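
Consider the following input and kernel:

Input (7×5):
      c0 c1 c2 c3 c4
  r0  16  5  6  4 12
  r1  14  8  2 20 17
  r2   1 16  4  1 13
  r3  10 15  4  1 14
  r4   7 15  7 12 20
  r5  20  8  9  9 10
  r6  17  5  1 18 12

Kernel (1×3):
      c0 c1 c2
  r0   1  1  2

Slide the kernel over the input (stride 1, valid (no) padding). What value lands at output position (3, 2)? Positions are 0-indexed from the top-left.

33

The receptive field on the input at this output position is [4 1 14]. Elementwise product with the kernel and sum: 4·1 + 1·1 + 14·2.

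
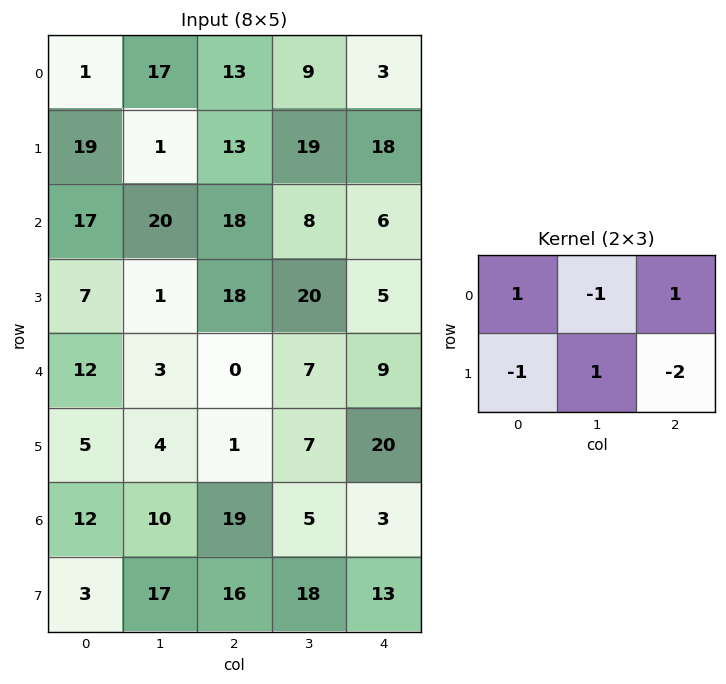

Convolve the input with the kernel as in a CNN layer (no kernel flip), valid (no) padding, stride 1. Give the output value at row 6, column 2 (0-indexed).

The receptive field on the input at this output position is [19 5 3 / 16 18 13]. Elementwise product with the kernel and sum: 19·1 + 5·-1 + 3·1 + 16·-1 + 18·1 + 13·-2.

-7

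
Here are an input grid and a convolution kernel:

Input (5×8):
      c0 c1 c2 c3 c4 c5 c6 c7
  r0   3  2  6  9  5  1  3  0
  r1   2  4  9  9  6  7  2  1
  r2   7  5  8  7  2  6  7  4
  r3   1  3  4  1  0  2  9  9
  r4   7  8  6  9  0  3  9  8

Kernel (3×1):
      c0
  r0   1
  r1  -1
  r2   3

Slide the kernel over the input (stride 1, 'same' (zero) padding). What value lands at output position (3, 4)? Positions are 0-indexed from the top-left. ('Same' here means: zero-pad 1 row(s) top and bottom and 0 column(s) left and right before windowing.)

2

The receptive field on the zero-padded input at this output position is [2 / 0 / 0]. Elementwise product with the kernel and sum: 2·1 + 0·-1 + 0·3.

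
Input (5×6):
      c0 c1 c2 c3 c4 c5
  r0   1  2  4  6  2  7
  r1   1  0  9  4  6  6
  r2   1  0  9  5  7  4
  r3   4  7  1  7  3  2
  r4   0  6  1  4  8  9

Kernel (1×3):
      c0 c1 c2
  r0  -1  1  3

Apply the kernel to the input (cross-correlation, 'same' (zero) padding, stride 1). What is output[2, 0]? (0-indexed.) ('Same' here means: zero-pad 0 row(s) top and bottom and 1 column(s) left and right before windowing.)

The receptive field on the zero-padded input at this output position is [0 1 0]. Elementwise product with the kernel and sum: 0·-1 + 1·1 + 0·3.

1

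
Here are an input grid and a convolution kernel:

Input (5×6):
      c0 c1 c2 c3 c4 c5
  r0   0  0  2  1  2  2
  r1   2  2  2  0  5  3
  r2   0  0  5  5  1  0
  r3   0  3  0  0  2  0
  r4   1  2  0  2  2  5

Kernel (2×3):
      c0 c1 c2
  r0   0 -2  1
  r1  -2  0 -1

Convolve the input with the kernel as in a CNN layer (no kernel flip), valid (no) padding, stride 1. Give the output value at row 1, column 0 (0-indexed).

The receptive field on the input at this output position is [2 2 2 / 0 0 5]. Elementwise product with the kernel and sum: 2·-2 + 2·1 + 0·-2 + 5·-1.

-7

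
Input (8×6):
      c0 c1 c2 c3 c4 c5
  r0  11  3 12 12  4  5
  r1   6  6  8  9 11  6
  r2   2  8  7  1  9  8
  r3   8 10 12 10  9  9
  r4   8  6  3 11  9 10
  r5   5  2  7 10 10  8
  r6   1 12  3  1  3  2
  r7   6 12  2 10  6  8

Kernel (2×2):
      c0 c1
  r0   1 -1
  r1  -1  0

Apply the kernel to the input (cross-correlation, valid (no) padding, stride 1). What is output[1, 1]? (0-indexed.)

-10

The receptive field on the input at this output position is [6 8 / 8 7]. Elementwise product with the kernel and sum: 6·1 + 8·-1 + 8·-1.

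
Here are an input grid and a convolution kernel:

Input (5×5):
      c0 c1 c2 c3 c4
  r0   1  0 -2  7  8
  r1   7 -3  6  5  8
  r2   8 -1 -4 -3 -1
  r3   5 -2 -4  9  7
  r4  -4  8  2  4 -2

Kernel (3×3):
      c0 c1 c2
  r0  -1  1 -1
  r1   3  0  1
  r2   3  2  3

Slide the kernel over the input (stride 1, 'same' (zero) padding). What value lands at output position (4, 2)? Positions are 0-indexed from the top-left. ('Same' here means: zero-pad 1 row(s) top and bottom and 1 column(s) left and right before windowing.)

17

The receptive field on the zero-padded input at this output position is [-2 -4 9 / 8 2 4 / 0 0 0]. Elementwise product with the kernel and sum: -2·-1 + -4·1 + 9·-1 + 8·3 + 4·1 + 0·3 + 0·2 + 0·3.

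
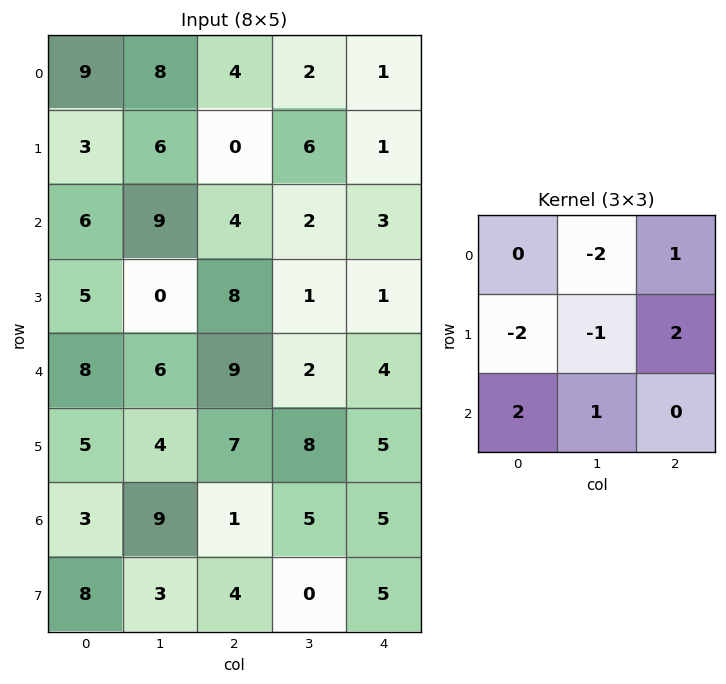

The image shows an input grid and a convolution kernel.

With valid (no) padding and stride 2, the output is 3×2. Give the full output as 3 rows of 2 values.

-3 3
14 4
12 -5

Output[0,0]: The receptive field on the input at this output position is [9 8 4 / 3 6 0 / 6 9 4]. Elementwise product with the kernel and sum: 8·-2 + 4·1 + 3·-2 + 6·-1 + 0·2 + 6·2 + 9·1.
Output[0,1]: The receptive field on the input at this output position is [4 2 1 / 0 6 1 / 4 2 3]. Elementwise product with the kernel and sum: 2·-2 + 1·1 + 0·-2 + 6·-1 + 1·2 + 4·2 + 2·1.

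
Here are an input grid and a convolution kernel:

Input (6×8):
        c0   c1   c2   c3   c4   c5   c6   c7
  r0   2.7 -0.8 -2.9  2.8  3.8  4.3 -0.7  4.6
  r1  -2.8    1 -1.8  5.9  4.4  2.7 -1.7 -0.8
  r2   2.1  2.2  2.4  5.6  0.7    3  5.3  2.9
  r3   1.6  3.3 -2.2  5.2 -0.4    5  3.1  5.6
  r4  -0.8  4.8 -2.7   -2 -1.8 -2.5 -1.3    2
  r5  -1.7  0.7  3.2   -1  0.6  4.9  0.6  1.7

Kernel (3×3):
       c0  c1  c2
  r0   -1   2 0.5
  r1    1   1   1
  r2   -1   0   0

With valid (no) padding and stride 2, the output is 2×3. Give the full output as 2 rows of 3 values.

-11.45 16.5 9.15
7 14.45 17.45

Output[0,0]: The receptive field on the input at this output position is [2.7 -0.8 -2.9 / -2.8 1 -1.8 / 2.1 2.2 2.4]. Elementwise product with the kernel and sum: 2.7·-1 + -0.8·2 + -2.9·0.5 + -2.8·1 + 1·1 + -1.8·1 + 2.1·-1.
Output[0,1]: The receptive field on the input at this output position is [-2.9 2.8 3.8 / -1.8 5.9 4.4 / 2.4 5.6 0.7]. Elementwise product with the kernel and sum: -2.9·-1 + 2.8·2 + 3.8·0.5 + -1.8·1 + 5.9·1 + 4.4·1 + 2.4·-1.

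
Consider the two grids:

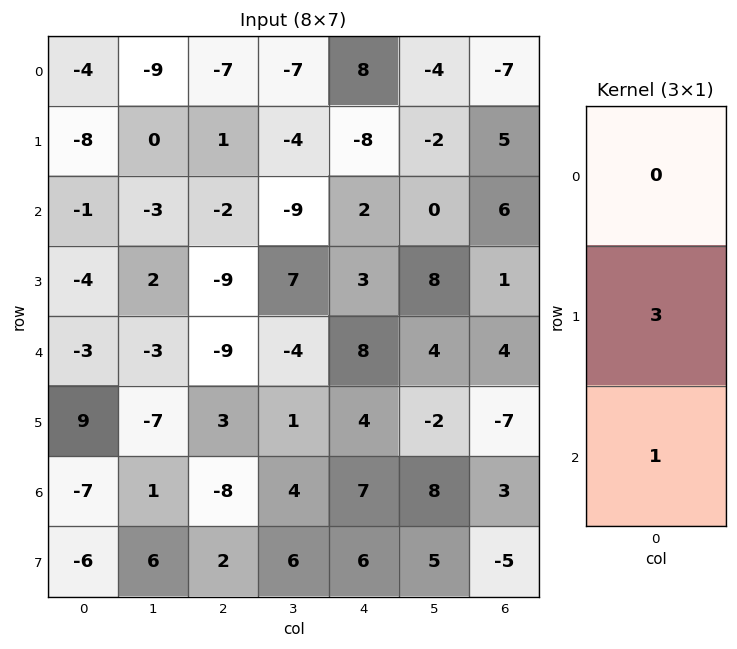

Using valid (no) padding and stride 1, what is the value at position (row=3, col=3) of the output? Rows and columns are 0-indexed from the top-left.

The receptive field on the input at this output position is [7 / -4 / 1]. Elementwise product with the kernel and sum: -4·3 + 1·1.

-11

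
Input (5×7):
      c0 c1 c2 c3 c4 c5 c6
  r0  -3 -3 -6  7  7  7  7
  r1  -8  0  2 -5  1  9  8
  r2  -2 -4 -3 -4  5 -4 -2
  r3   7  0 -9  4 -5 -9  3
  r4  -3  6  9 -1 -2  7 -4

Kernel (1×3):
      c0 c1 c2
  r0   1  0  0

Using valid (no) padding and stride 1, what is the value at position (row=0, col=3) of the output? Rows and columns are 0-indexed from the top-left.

The receptive field on the input at this output position is [7 7 7]. Elementwise product with the kernel and sum: 7·1.

7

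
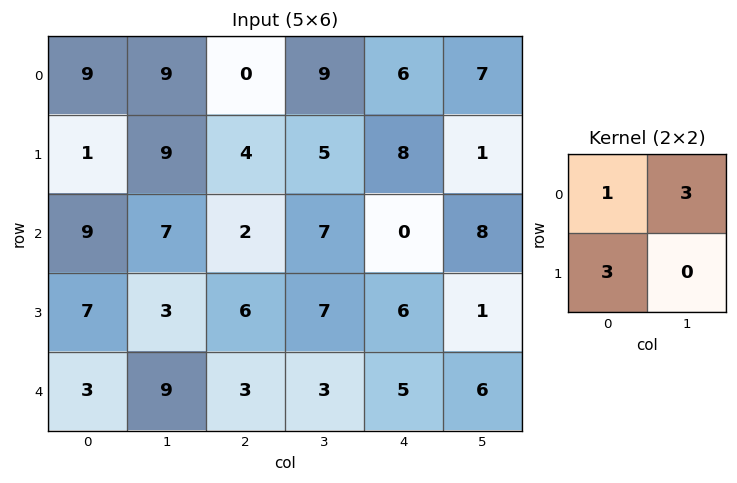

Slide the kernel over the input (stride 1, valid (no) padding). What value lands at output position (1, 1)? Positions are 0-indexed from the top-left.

42

The receptive field on the input at this output position is [9 4 / 7 2]. Elementwise product with the kernel and sum: 9·1 + 4·3 + 7·3.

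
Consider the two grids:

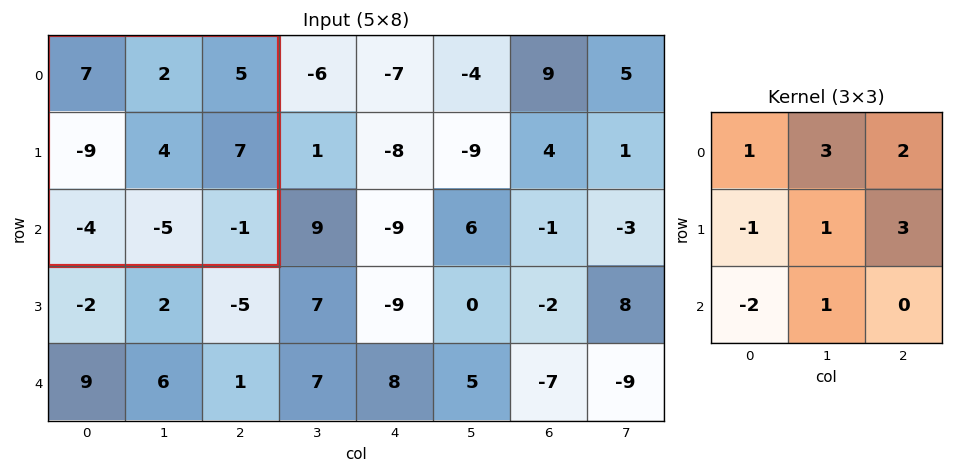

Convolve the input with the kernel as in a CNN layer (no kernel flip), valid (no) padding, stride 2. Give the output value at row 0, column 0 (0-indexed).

60

The receptive field on the input at this output position is [7 2 5 / -9 4 7 / -4 -5 -1]. Elementwise product with the kernel and sum: 7·1 + 2·3 + 5·2 + -9·-1 + 4·1 + 7·3 + -4·-2 + -5·1.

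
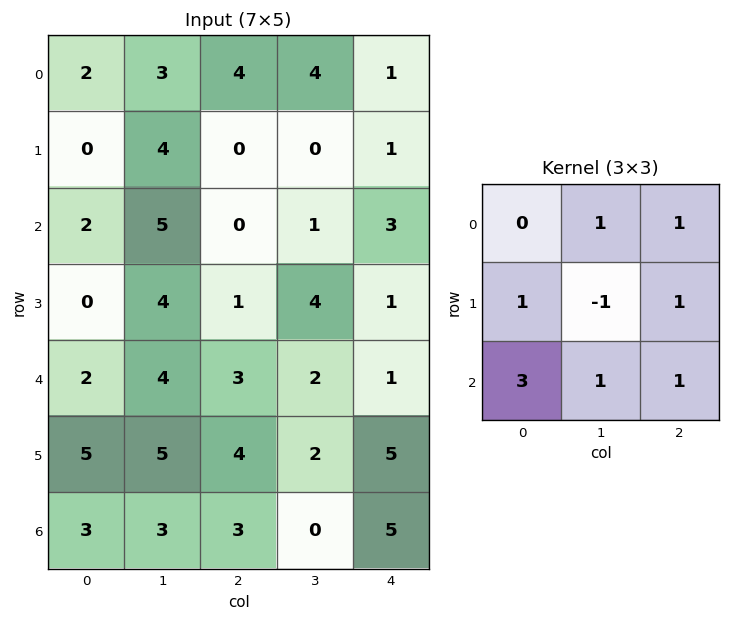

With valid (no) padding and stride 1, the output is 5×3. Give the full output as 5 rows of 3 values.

Output[0,0]: The receptive field on the input at this output position is [2 3 4 / 0 4 0 / 2 5 0]. Elementwise product with the kernel and sum: 3·1 + 4·1 + 0·1 + 4·-1 + 0·1 + 2·3 + 5·1 + 0·1.
Output[0,1]: The receptive field on the input at this output position is [3 4 4 / 4 0 0 / 5 0 1]. Elementwise product with the kernel and sum: 4·1 + 4·1 + 4·1 + 0·-1 + 0·1 + 5·3 + 0·1 + 1·1.

14 28 10
6 23 11
15 25 14
30 29 26
26 20 24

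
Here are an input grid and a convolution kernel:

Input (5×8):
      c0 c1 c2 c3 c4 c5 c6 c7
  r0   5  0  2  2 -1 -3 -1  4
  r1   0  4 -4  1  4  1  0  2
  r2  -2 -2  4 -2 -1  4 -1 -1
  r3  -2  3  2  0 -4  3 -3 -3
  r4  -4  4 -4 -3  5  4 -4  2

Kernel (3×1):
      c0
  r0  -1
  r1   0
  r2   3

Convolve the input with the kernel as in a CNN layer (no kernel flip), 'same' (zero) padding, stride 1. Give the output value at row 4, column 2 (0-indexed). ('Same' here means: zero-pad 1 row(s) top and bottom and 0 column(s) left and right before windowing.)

-2

The receptive field on the zero-padded input at this output position is [2 / -4 / 0]. Elementwise product with the kernel and sum: 2·-1 + 0·3.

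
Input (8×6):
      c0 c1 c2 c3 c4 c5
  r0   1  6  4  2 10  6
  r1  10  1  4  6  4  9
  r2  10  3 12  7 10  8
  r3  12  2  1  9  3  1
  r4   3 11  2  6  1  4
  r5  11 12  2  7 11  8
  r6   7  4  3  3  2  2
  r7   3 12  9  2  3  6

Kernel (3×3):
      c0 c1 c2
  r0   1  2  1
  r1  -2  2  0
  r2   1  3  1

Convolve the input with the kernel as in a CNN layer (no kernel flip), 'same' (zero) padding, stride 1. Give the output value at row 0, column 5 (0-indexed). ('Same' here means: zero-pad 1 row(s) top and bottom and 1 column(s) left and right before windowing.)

23

The receptive field on the zero-padded input at this output position is [0 0 0 / 10 6 0 / 4 9 0]. Elementwise product with the kernel and sum: 0·1 + 0·2 + 0·1 + 10·-2 + 6·2 + 4·1 + 9·3 + 0·1.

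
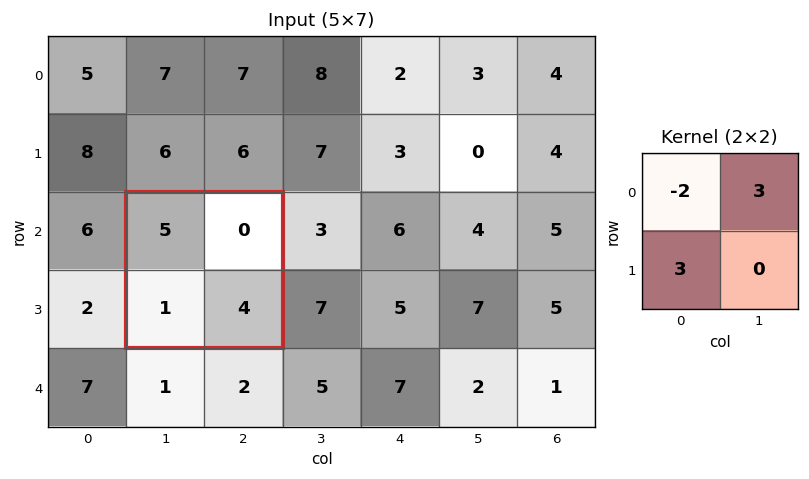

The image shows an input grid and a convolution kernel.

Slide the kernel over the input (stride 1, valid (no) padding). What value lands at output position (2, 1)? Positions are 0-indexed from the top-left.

The receptive field on the input at this output position is [5 0 / 1 4]. Elementwise product with the kernel and sum: 5·-2 + 0·3 + 1·3.

-7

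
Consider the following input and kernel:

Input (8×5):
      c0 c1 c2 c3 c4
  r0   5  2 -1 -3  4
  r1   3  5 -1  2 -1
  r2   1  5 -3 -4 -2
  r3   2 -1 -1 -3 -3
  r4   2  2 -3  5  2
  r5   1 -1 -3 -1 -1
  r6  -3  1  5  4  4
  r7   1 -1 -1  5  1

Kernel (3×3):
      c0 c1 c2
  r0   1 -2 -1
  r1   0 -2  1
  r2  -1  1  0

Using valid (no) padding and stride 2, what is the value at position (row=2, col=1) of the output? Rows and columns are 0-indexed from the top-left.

-15

The receptive field on the input at this output position is [-3 5 2 / -3 -1 -1 / 5 4 4]. Elementwise product with the kernel and sum: -3·1 + 5·-2 + 2·-1 + -1·-2 + -1·1 + 5·-1 + 4·1.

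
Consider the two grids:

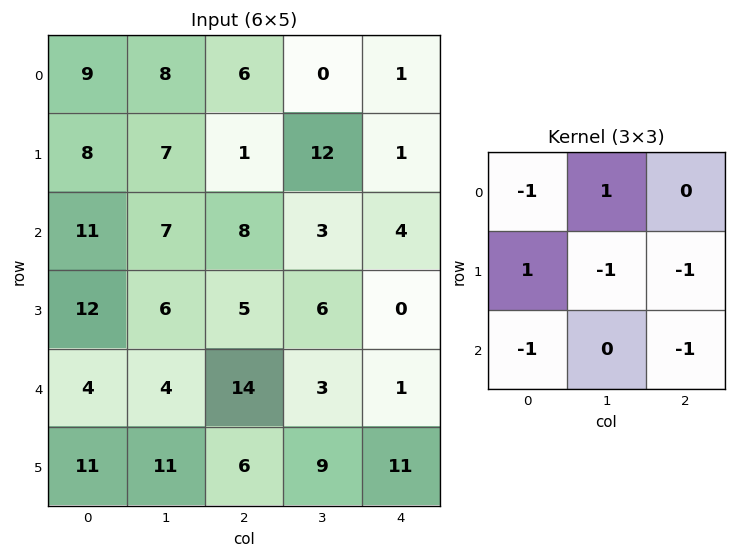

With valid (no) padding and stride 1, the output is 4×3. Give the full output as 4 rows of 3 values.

-20 -18 -30
-22 -22 7
-21 -11 -21
-37 -34 -6

Output[0,0]: The receptive field on the input at this output position is [9 8 6 / 8 7 1 / 11 7 8]. Elementwise product with the kernel and sum: 9·-1 + 8·1 + 8·1 + 7·-1 + 1·-1 + 11·-1 + 8·-1.
Output[0,1]: The receptive field on the input at this output position is [8 6 0 / 7 1 12 / 7 8 3]. Elementwise product with the kernel and sum: 8·-1 + 6·1 + 7·1 + 1·-1 + 12·-1 + 7·-1 + 3·-1.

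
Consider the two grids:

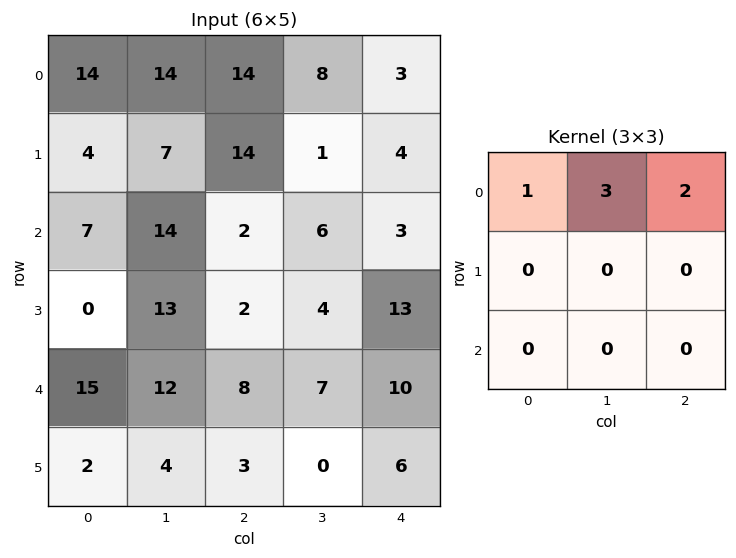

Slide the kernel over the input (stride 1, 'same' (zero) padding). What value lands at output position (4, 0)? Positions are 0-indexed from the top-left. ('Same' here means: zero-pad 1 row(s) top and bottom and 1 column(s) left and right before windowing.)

The receptive field on the zero-padded input at this output position is [0 0 13 / 0 15 12 / 0 2 4]. Elementwise product with the kernel and sum: 0·1 + 0·3 + 13·2.

26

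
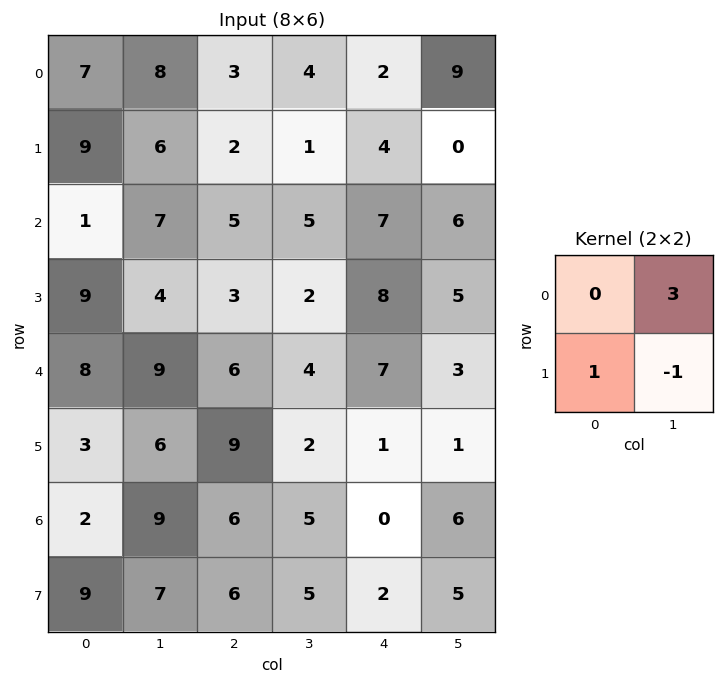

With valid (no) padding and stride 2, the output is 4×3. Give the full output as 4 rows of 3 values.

27 13 31
26 16 21
24 19 9
29 16 15

Output[0,0]: The receptive field on the input at this output position is [7 8 / 9 6]. Elementwise product with the kernel and sum: 8·3 + 9·1 + 6·-1.
Output[0,1]: The receptive field on the input at this output position is [3 4 / 2 1]. Elementwise product with the kernel and sum: 4·3 + 2·1 + 1·-1.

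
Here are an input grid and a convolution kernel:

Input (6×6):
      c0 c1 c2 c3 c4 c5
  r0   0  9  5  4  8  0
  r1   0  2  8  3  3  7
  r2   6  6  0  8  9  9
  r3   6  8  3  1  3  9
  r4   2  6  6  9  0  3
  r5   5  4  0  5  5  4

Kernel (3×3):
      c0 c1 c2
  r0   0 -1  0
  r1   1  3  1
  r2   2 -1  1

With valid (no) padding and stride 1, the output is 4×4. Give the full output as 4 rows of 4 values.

11 44 17 27
29 20 38 49
31 33 4 31
24 43 32 18

Output[0,0]: The receptive field on the input at this output position is [0 9 5 / 0 2 8 / 6 6 0]. Elementwise product with the kernel and sum: 9·-1 + 0·1 + 2·3 + 8·1 + 6·2 + 6·-1 + 0·1.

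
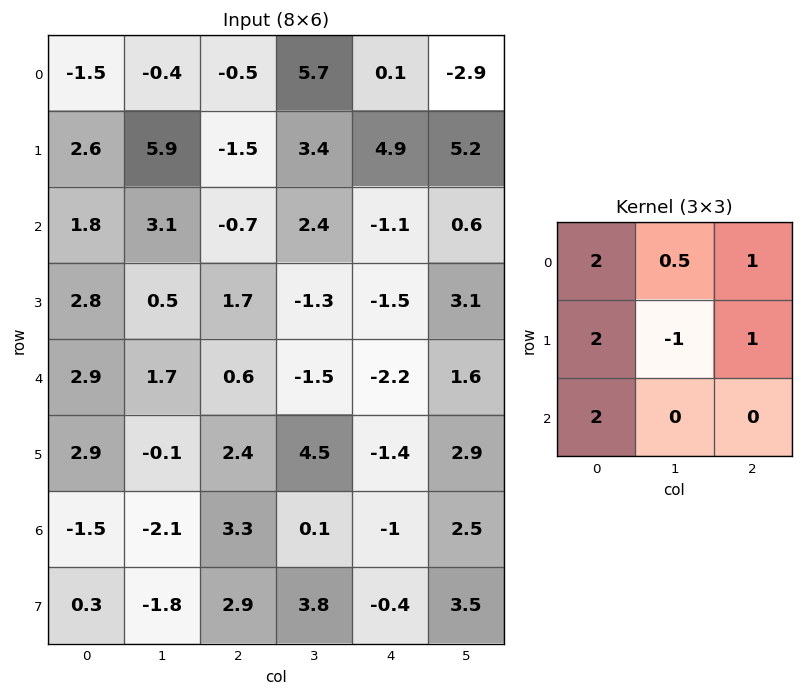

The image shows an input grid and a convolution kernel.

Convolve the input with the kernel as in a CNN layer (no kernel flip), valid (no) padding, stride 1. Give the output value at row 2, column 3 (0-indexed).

3.85

The receptive field on the input at this output position is [2.4 -1.1 0.6 / -1.3 -1.5 3.1 / -1.5 -2.2 1.6]. Elementwise product with the kernel and sum: 2.4·2 + -1.1·0.5 + 0.6·1 + -1.3·2 + -1.5·-1 + 3.1·1 + -1.5·2.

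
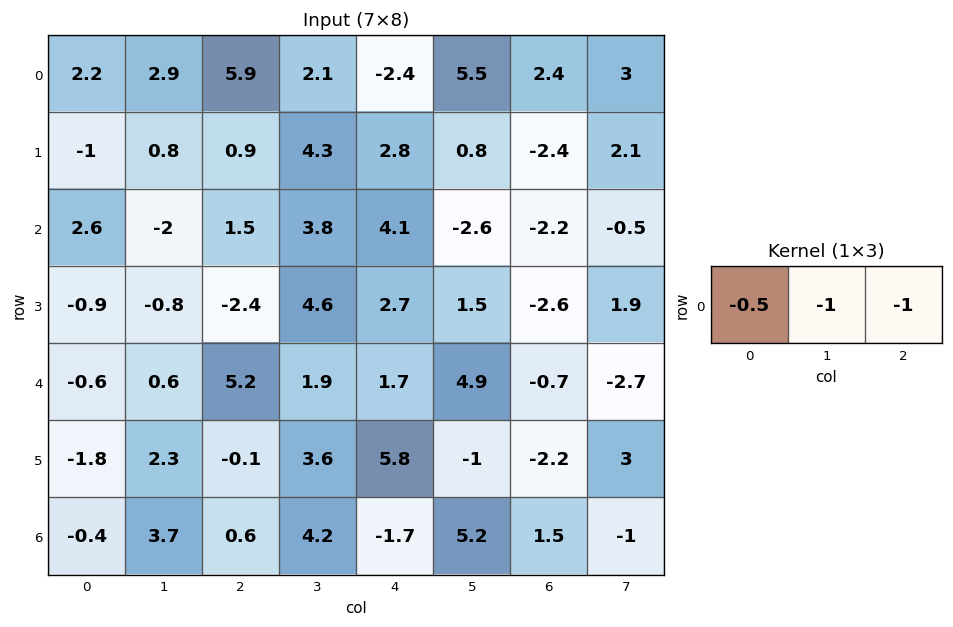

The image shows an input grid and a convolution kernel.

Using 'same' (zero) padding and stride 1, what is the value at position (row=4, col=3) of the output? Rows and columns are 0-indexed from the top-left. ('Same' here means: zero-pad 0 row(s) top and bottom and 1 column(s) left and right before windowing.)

The receptive field on the zero-padded input at this output position is [5.2 1.9 1.7]. Elementwise product with the kernel and sum: 5.2·-0.5 + 1.9·-1 + 1.7·-1.

-6.2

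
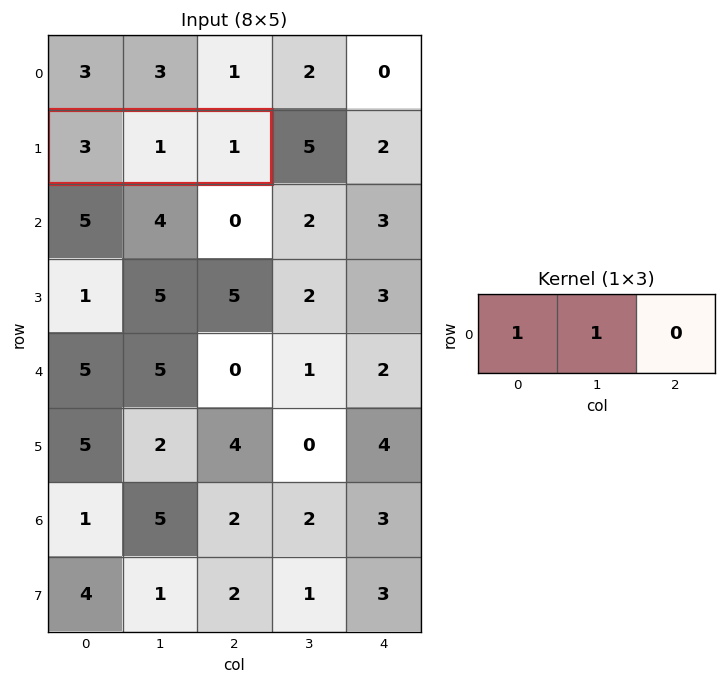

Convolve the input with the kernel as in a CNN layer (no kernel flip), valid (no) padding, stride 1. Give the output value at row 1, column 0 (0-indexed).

4

The receptive field on the input at this output position is [3 1 1]. Elementwise product with the kernel and sum: 3·1 + 1·1.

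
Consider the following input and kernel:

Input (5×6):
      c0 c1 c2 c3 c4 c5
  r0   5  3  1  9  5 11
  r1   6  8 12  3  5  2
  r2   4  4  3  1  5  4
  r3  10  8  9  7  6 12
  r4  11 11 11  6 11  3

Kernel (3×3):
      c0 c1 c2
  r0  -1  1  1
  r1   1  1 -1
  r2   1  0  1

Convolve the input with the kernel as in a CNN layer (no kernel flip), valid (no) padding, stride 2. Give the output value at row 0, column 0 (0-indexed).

8

The receptive field on the input at this output position is [5 3 1 / 6 8 12 / 4 4 3]. Elementwise product with the kernel and sum: 5·-1 + 3·1 + 1·1 + 6·1 + 8·1 + 12·-1 + 4·1 + 3·1.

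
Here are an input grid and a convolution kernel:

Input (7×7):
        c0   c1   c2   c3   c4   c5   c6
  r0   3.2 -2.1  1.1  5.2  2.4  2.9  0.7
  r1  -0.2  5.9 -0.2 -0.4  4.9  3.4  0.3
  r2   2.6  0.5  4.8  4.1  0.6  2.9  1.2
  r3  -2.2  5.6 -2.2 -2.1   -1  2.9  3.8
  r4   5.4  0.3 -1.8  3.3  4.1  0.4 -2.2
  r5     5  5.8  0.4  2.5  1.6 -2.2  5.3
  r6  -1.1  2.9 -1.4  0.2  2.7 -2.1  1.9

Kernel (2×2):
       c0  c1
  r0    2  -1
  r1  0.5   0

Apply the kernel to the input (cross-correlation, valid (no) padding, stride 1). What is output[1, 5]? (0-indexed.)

7.95

The receptive field on the input at this output position is [3.4 0.3 / 2.9 1.2]. Elementwise product with the kernel and sum: 3.4·2 + 0.3·-1 + 2.9·0.5.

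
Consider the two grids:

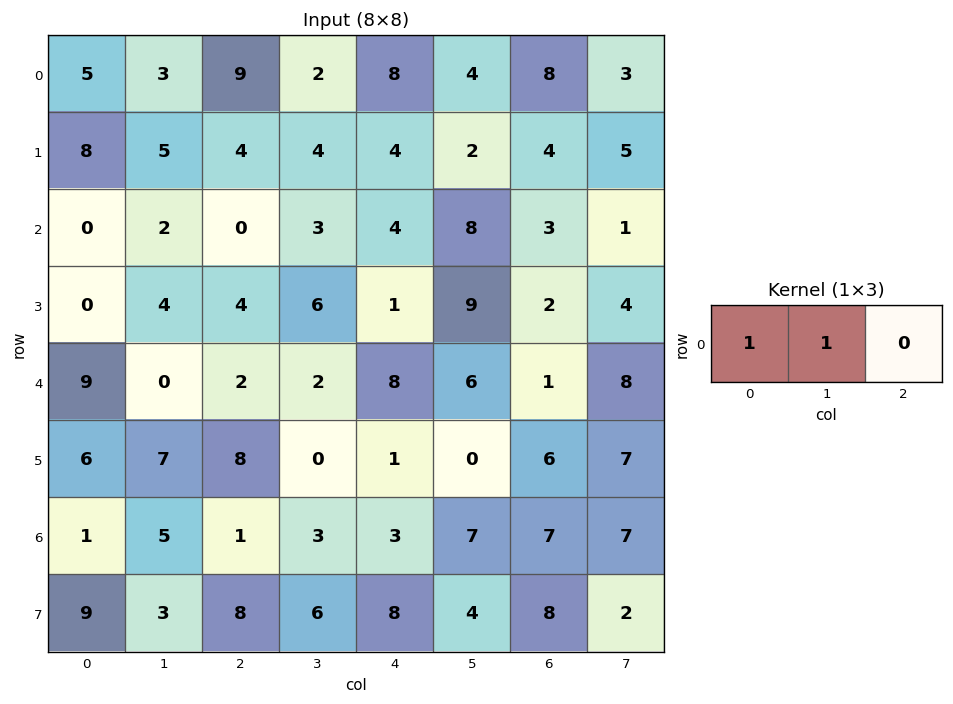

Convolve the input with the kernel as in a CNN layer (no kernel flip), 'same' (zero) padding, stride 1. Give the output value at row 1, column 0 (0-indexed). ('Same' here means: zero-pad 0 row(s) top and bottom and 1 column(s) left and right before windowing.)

The receptive field on the zero-padded input at this output position is [0 8 5]. Elementwise product with the kernel and sum: 0·1 + 8·1.

8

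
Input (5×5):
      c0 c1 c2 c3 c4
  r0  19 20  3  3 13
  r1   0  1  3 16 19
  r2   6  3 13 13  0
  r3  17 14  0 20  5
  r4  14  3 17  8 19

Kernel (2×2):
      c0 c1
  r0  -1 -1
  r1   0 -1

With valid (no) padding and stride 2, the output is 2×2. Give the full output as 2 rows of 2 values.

-40 -22
-23 -46

Output[0,0]: The receptive field on the input at this output position is [19 20 / 0 1]. Elementwise product with the kernel and sum: 19·-1 + 20·-1 + 1·-1.
Output[0,1]: The receptive field on the input at this output position is [3 3 / 3 16]. Elementwise product with the kernel and sum: 3·-1 + 3·-1 + 16·-1.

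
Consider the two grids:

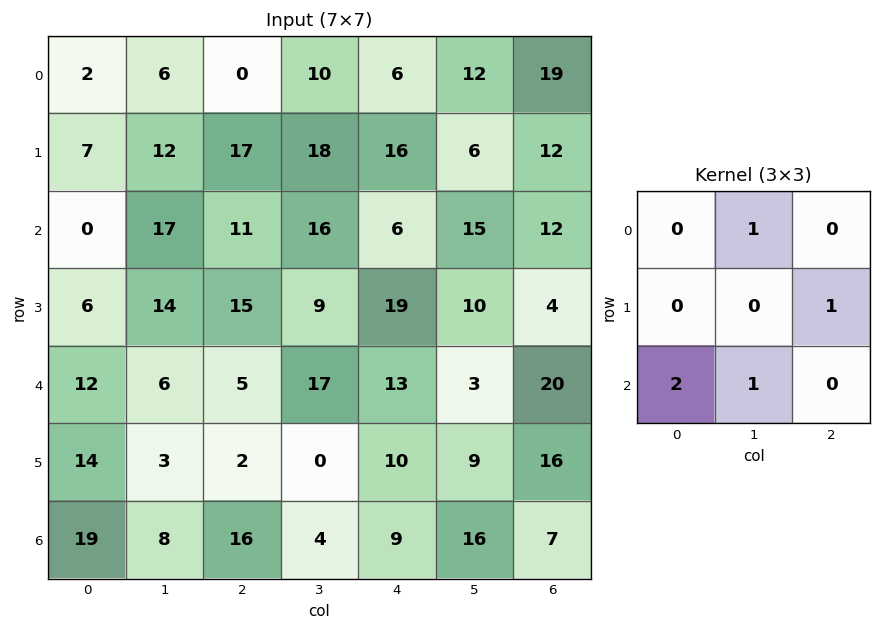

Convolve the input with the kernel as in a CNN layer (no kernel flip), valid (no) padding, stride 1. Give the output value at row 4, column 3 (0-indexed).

The receptive field on the input at this output position is [17 13 3 / 0 10 9 / 4 9 16]. Elementwise product with the kernel and sum: 13·1 + 9·1 + 4·2 + 9·1.

39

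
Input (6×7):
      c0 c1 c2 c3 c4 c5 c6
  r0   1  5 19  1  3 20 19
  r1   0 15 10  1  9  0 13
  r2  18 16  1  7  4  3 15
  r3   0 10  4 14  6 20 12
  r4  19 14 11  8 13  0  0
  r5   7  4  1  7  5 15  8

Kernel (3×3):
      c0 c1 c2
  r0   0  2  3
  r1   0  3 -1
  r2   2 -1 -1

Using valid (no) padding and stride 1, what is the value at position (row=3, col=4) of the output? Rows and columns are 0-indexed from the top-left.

63

The receptive field on the input at this output position is [6 20 12 / 13 0 0 / 5 15 8]. Elementwise product with the kernel and sum: 20·2 + 12·3 + 0·3 + 0·-1 + 5·2 + 15·-1 + 8·-1.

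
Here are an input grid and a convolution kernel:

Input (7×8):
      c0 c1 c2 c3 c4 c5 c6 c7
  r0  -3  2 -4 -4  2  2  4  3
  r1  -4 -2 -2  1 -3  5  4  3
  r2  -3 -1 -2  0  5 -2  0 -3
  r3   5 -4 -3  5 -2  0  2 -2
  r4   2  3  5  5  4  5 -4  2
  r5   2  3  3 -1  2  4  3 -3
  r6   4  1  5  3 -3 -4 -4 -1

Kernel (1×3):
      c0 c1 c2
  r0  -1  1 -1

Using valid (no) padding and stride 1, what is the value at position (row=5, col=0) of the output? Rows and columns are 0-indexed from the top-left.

The receptive field on the input at this output position is [2 3 3]. Elementwise product with the kernel and sum: 2·-1 + 3·1 + 3·-1.

-2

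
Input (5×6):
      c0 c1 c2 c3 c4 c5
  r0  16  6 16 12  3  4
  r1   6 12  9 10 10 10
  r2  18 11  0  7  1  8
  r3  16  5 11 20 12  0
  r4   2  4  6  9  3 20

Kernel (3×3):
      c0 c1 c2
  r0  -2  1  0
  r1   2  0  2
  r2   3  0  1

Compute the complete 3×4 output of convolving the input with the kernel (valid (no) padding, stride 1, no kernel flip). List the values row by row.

Output[0,0]: The receptive field on the input at this output position is [16 6 16 / 6 12 9 / 18 11 0]. Elementwise product with the kernel and sum: 16·-2 + 6·1 + 6·2 + 9·2 + 18·3 + 0·1.
Output[0,1]: The receptive field on the input at this output position is [6 16 12 / 12 9 10 / 11 0 7]. Elementwise product with the kernel and sum: 6·-2 + 16·1 + 12·2 + 10·2 + 11·3 + 7·1.

58 88 19 48
95 56 39 80
41 49 74 74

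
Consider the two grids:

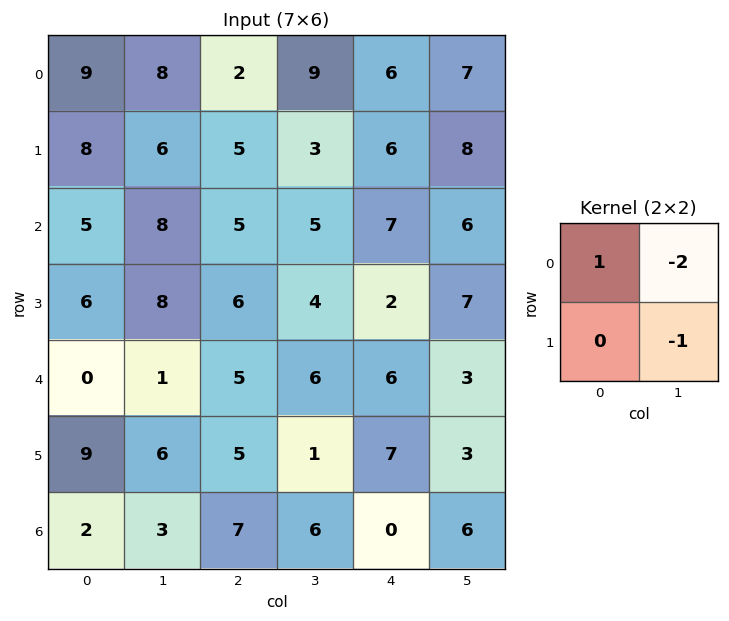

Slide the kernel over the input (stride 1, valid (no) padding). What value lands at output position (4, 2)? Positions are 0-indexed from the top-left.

The receptive field on the input at this output position is [5 6 / 5 1]. Elementwise product with the kernel and sum: 5·1 + 6·-2 + 1·-1.

-8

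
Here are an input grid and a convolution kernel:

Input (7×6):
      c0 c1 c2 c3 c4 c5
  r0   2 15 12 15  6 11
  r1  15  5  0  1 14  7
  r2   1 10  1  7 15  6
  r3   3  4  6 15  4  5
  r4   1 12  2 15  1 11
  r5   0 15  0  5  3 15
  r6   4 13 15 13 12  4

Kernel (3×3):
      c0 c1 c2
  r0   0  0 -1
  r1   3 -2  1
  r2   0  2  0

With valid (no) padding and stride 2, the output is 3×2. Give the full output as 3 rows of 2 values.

43 20
30 7
-6 18

Output[0,0]: The receptive field on the input at this output position is [2 15 12 / 15 5 0 / 1 10 1]. Elementwise product with the kernel and sum: 12·-1 + 15·3 + 5·-2 + 0·1 + 10·2.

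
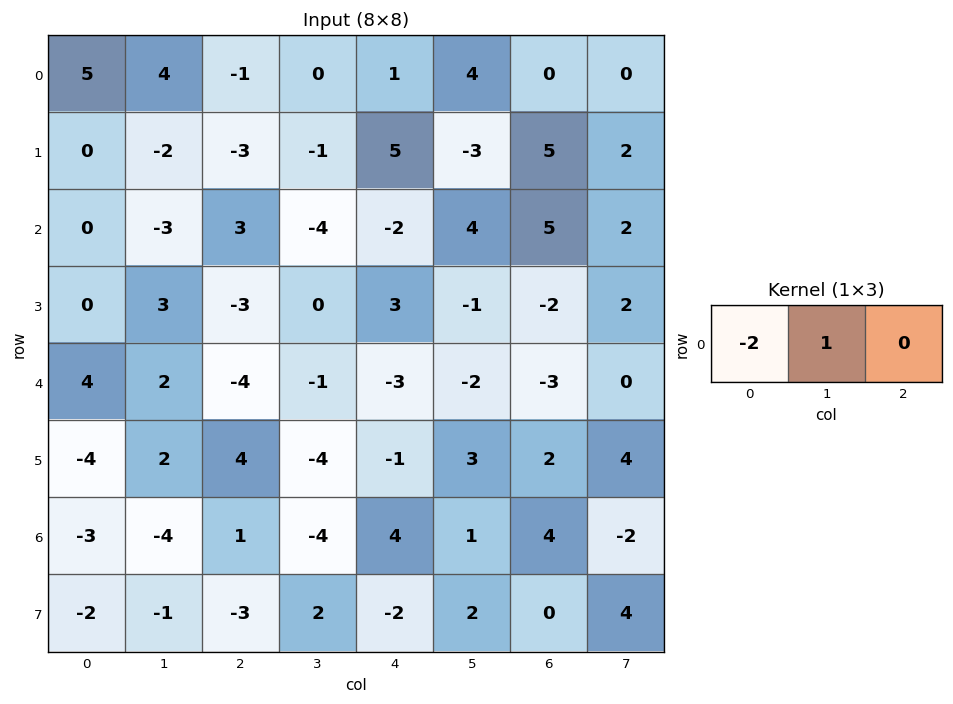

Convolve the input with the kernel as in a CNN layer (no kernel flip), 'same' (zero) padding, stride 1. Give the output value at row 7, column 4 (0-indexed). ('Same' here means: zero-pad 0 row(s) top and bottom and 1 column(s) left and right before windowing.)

The receptive field on the zero-padded input at this output position is [2 -2 2]. Elementwise product with the kernel and sum: 2·-2 + -2·1.

-6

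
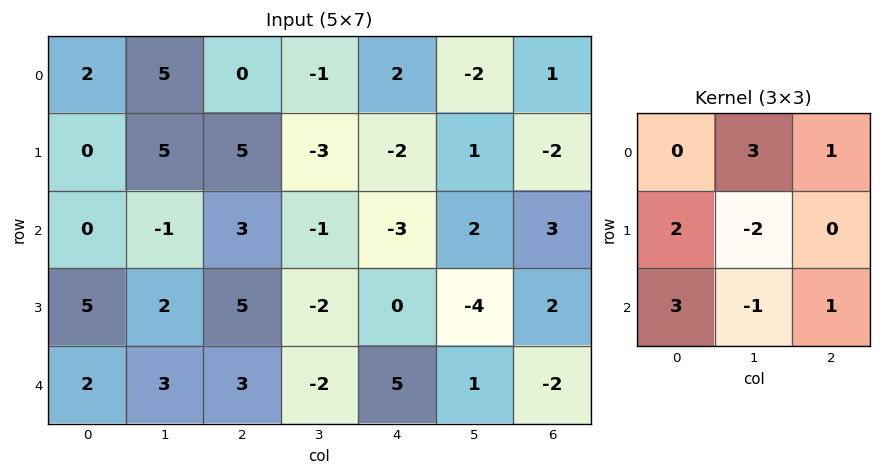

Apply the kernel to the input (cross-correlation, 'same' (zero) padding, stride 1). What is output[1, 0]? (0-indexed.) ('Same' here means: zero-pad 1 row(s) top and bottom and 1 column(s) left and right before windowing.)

The receptive field on the zero-padded input at this output position is [0 2 5 / 0 0 5 / 0 0 -1]. Elementwise product with the kernel and sum: 2·3 + 5·1 + 0·2 + 0·-2 + 0·3 + 0·-1 + -1·1.

10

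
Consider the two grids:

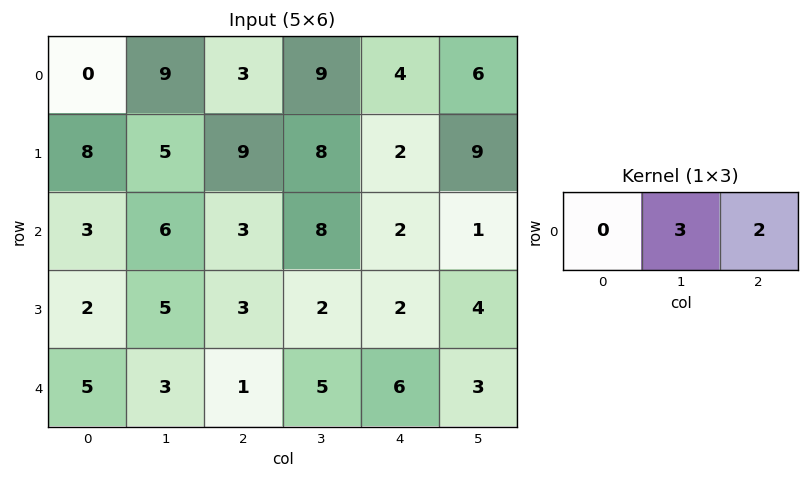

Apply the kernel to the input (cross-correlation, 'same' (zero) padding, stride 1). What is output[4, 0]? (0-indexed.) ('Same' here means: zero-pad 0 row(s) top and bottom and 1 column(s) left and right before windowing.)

The receptive field on the zero-padded input at this output position is [0 5 3]. Elementwise product with the kernel and sum: 5·3 + 3·2.

21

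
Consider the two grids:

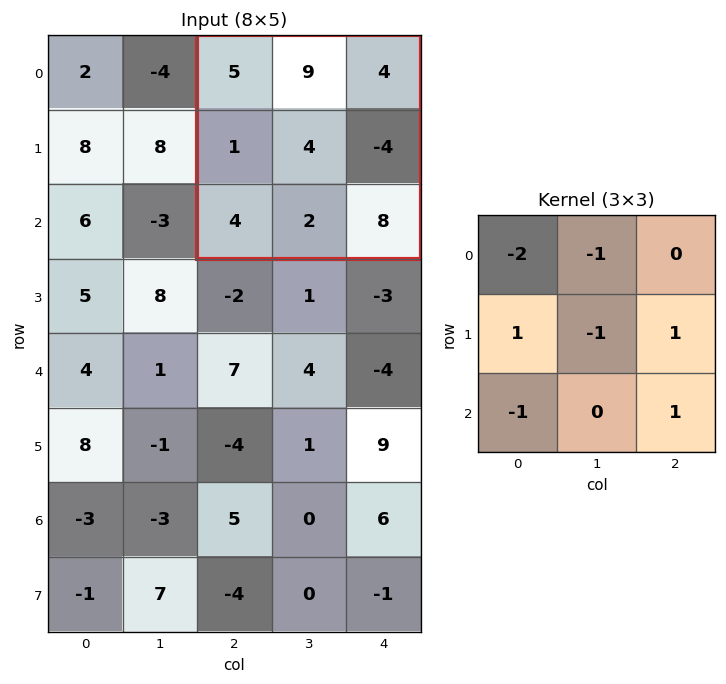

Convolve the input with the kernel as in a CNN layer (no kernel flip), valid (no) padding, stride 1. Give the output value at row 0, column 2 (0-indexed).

-22

The receptive field on the input at this output position is [5 9 4 / 1 4 -4 / 4 2 8]. Elementwise product with the kernel and sum: 5·-2 + 9·-1 + 1·1 + 4·-1 + -4·1 + 4·-1 + 8·1.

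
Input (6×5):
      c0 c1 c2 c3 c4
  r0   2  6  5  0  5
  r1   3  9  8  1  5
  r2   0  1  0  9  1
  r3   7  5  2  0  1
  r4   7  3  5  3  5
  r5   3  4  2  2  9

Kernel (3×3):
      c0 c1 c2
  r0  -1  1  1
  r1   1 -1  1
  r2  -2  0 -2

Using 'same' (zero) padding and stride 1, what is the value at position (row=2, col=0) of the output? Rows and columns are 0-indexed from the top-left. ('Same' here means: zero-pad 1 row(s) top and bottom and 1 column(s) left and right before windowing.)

The receptive field on the zero-padded input at this output position is [0 3 9 / 0 0 1 / 0 7 5]. Elementwise product with the kernel and sum: 0·-1 + 3·1 + 9·1 + 0·1 + 0·-1 + 1·1 + 0·-2 + 5·-2.

3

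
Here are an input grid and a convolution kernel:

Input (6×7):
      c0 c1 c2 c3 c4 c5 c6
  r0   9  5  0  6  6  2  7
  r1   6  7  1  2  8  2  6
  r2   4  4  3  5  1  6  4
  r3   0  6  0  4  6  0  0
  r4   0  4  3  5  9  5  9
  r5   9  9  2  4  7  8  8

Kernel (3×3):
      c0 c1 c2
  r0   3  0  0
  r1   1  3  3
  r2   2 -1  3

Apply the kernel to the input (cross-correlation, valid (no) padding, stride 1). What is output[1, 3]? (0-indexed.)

34

The receptive field on the input at this output position is [2 8 2 / 5 1 6 / 4 6 0]. Elementwise product with the kernel and sum: 2·3 + 5·1 + 1·3 + 6·3 + 4·2 + 6·-1 + 0·3.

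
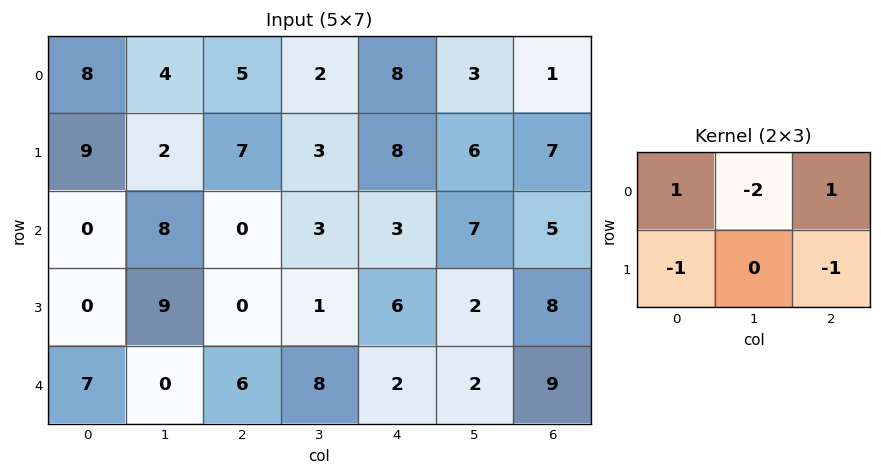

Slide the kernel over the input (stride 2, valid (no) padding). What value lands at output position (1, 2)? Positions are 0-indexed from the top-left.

-20

The receptive field on the input at this output position is [3 7 5 / 6 2 8]. Elementwise product with the kernel and sum: 3·1 + 7·-2 + 5·1 + 6·-1 + 8·-1.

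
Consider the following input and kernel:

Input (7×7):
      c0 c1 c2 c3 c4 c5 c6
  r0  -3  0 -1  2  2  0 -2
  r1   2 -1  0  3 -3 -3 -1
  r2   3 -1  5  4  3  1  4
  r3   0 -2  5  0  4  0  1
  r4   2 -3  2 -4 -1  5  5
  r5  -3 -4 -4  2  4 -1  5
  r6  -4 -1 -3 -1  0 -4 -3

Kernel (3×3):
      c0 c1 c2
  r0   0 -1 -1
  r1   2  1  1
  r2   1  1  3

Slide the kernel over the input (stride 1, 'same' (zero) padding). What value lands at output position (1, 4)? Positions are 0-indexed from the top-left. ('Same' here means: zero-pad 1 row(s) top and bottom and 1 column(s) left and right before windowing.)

8

The receptive field on the zero-padded input at this output position is [2 2 0 / 3 -3 -3 / 4 3 1]. Elementwise product with the kernel and sum: 2·-1 + 0·-1 + 3·2 + -3·1 + -3·1 + 4·1 + 3·1 + 1·3.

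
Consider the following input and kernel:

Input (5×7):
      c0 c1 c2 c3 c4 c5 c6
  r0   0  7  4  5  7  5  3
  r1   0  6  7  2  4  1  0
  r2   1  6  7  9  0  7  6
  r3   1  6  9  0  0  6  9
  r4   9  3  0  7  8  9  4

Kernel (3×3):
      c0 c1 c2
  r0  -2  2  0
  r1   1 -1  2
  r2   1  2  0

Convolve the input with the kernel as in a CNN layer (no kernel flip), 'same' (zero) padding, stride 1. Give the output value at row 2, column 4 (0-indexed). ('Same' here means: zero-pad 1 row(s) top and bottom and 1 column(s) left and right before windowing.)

27

The receptive field on the zero-padded input at this output position is [2 4 1 / 9 0 7 / 0 0 6]. Elementwise product with the kernel and sum: 2·-2 + 4·2 + 9·1 + 0·-1 + 7·2 + 0·1 + 0·2.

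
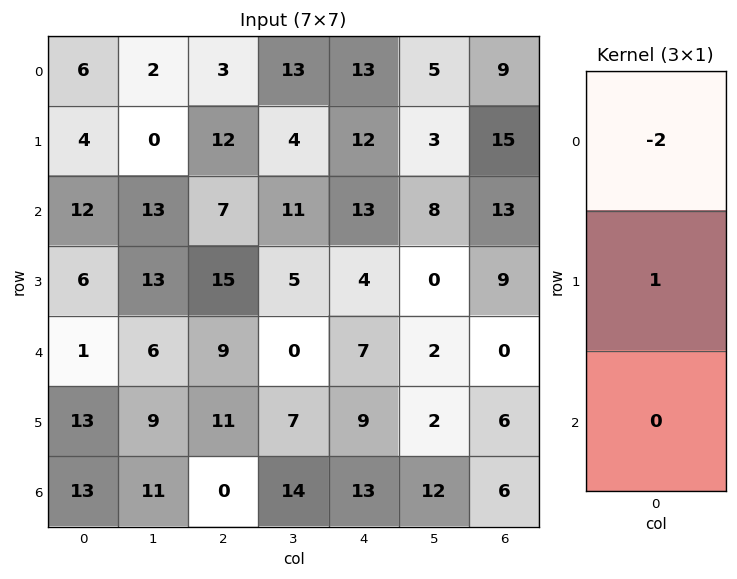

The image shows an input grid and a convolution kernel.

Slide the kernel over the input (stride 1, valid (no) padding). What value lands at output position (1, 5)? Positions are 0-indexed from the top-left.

The receptive field on the input at this output position is [3 / 8 / 0]. Elementwise product with the kernel and sum: 3·-2 + 8·1.

2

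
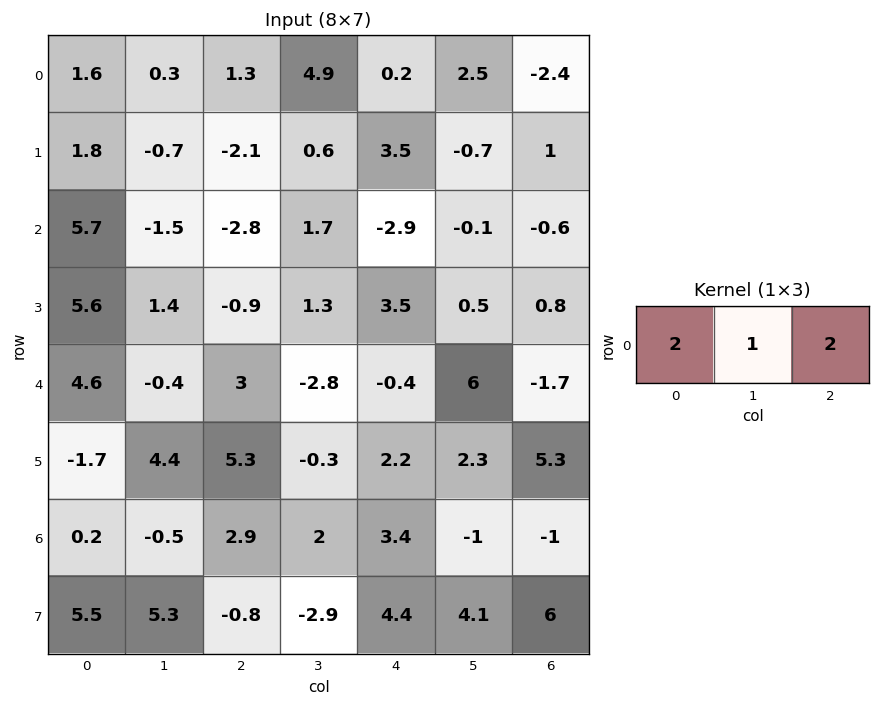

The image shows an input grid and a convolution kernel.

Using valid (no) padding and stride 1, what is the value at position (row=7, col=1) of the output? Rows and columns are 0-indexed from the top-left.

The receptive field on the input at this output position is [5.3 -0.8 -2.9]. Elementwise product with the kernel and sum: 5.3·2 + -0.8·1 + -2.9·2.

4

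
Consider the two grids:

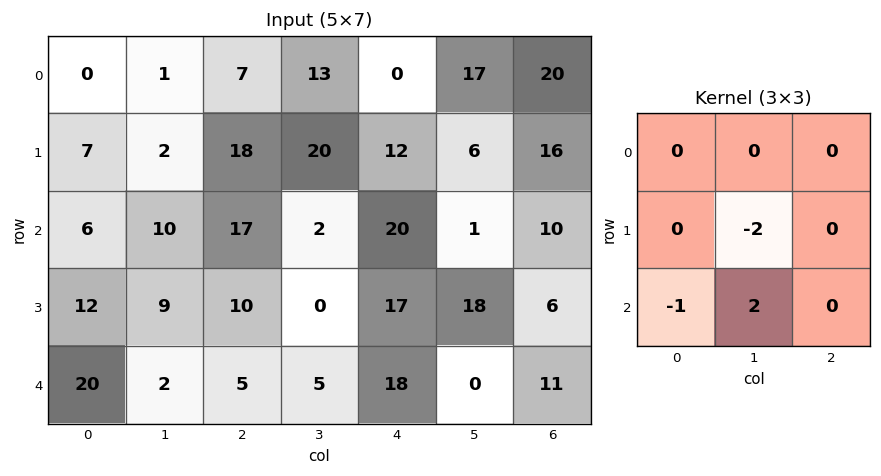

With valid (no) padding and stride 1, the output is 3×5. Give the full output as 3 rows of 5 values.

Output[0,0]: The receptive field on the input at this output position is [0 1 7 / 7 2 18 / 6 10 17]. Elementwise product with the kernel and sum: 2·-2 + 6·-1 + 10·2.
Output[0,1]: The receptive field on the input at this output position is [1 7 13 / 2 18 20 / 10 17 2]. Elementwise product with the kernel and sum: 18·-2 + 10·-1 + 17·2.

10 -12 -53 14 -30
-14 -23 -14 -6 17
-34 -12 5 -3 -54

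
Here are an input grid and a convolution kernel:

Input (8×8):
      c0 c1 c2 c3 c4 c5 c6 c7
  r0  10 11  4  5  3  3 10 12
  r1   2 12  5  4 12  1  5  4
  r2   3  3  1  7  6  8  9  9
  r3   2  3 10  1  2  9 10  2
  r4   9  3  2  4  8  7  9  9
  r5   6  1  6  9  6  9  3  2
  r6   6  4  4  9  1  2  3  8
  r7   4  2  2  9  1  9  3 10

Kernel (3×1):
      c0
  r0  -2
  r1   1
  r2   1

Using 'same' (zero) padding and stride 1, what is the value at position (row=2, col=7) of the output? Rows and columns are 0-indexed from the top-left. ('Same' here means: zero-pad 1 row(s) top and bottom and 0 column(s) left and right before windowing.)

The receptive field on the zero-padded input at this output position is [4 / 9 / 2]. Elementwise product with the kernel and sum: 4·-2 + 9·1 + 2·1.

3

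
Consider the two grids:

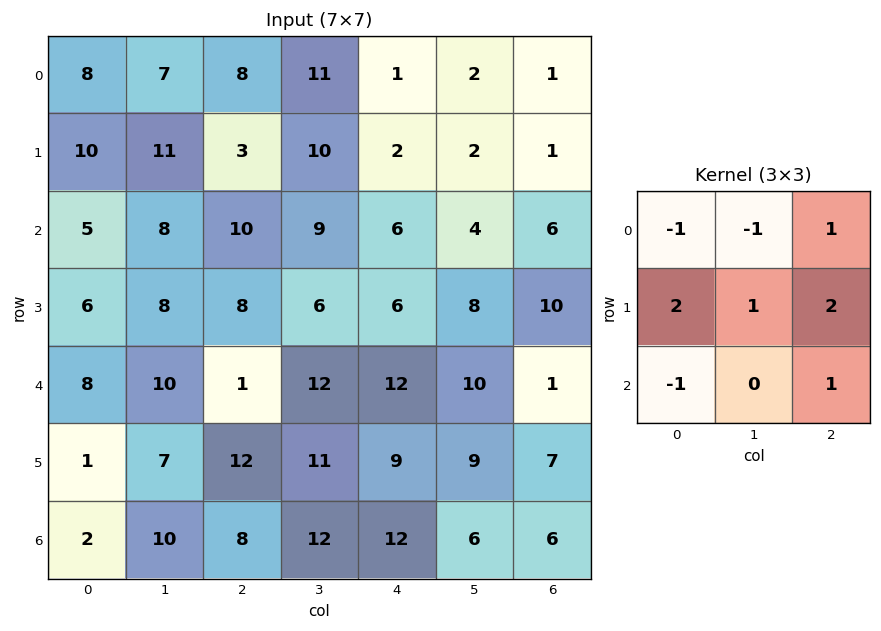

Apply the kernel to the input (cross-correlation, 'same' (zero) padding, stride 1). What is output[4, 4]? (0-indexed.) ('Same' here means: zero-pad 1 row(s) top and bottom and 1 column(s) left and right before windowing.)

50

The receptive field on the zero-padded input at this output position is [6 6 8 / 12 12 10 / 11 9 9]. Elementwise product with the kernel and sum: 6·-1 + 6·-1 + 8·1 + 12·2 + 12·1 + 10·2 + 11·-1 + 9·1.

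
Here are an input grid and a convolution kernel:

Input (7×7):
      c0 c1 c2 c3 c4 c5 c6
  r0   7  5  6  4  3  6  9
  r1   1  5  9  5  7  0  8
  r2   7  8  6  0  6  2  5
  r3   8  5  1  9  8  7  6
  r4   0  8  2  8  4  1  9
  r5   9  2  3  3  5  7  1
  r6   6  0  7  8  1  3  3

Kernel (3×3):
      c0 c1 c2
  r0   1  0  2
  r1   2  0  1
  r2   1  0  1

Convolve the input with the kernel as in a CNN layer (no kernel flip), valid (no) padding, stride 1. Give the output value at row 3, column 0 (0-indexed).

The receptive field on the input at this output position is [8 5 1 / 0 8 2 / 9 2 3]. Elementwise product with the kernel and sum: 8·1 + 1·2 + 0·2 + 2·1 + 9·1 + 3·1.

24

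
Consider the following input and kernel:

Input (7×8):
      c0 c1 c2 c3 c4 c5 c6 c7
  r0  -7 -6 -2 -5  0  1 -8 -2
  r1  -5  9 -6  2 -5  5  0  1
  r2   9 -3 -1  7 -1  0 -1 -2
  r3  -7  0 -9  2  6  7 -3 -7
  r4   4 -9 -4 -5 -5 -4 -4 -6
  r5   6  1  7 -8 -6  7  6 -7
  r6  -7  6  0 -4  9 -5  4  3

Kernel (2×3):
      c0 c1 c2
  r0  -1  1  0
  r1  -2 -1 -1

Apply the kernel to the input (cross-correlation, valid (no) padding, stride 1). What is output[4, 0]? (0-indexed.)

The receptive field on the input at this output position is [4 -9 -4 / 6 1 7]. Elementwise product with the kernel and sum: 4·-1 + -9·1 + 6·-2 + 1·-1 + 7·-1.

-33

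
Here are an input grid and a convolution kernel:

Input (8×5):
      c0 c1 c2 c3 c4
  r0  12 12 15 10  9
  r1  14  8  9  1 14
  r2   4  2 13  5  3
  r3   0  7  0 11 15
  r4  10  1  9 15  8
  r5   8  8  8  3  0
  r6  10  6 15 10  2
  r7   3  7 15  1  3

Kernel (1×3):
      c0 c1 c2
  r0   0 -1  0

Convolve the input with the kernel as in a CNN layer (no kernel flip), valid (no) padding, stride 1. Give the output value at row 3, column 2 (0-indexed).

The receptive field on the input at this output position is [0 11 15]. Elementwise product with the kernel and sum: 11·-1.

-11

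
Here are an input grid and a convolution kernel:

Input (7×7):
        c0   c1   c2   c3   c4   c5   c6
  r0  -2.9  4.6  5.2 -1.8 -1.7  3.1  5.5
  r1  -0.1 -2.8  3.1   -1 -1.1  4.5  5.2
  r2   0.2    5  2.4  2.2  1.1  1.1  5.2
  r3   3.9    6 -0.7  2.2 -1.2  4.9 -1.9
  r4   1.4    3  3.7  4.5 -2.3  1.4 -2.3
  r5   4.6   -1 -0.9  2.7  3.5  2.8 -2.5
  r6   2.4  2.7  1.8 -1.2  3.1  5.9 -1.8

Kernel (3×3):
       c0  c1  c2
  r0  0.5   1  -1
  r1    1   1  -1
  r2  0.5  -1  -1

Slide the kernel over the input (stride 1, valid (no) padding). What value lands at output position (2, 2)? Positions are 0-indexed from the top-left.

The receptive field on the input at this output position is [2.4 2.2 1.1 / -0.7 2.2 -1.2 / 3.7 4.5 -2.3]. Elementwise product with the kernel and sum: 2.4·0.5 + 2.2·1 + 1.1·-1 + -0.7·1 + 2.2·1 + -1.2·-1 + 3.7·0.5 + 4.5·-1 + -2.3·-1.

4.65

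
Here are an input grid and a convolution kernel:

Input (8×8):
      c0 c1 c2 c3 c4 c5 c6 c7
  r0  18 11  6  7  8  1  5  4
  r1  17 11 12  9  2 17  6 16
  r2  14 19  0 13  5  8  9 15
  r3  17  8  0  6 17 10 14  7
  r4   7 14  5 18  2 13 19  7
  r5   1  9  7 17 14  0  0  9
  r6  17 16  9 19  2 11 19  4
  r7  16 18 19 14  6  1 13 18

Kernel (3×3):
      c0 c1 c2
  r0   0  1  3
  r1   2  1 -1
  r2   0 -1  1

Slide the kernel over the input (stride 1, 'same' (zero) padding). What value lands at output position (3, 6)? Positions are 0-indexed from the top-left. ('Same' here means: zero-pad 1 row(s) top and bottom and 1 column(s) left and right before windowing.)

69

The receptive field on the zero-padded input at this output position is [8 9 15 / 10 14 7 / 13 19 7]. Elementwise product with the kernel and sum: 9·1 + 15·3 + 10·2 + 14·1 + 7·-1 + 19·-1 + 7·1.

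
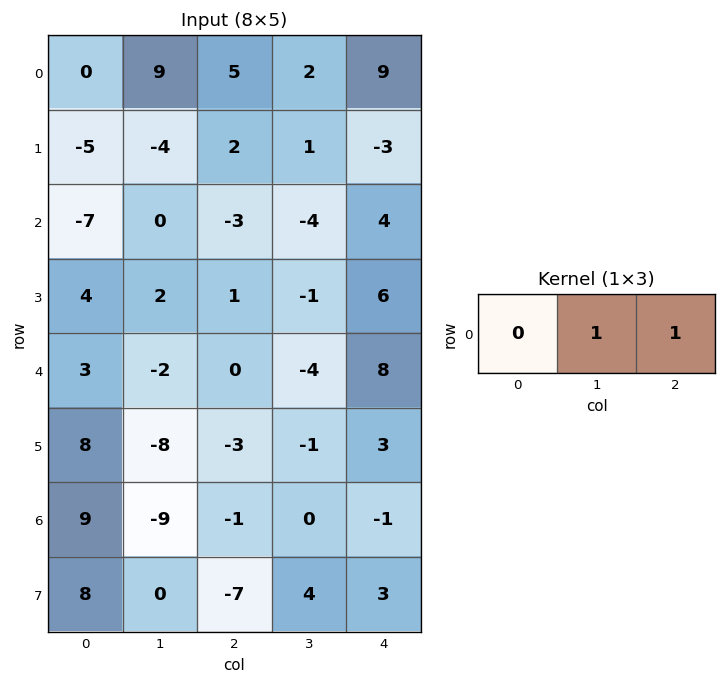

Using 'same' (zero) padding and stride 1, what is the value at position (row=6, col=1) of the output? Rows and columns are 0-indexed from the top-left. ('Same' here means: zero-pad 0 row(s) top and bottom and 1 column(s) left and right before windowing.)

The receptive field on the zero-padded input at this output position is [9 -9 -1]. Elementwise product with the kernel and sum: -9·1 + -1·1.

-10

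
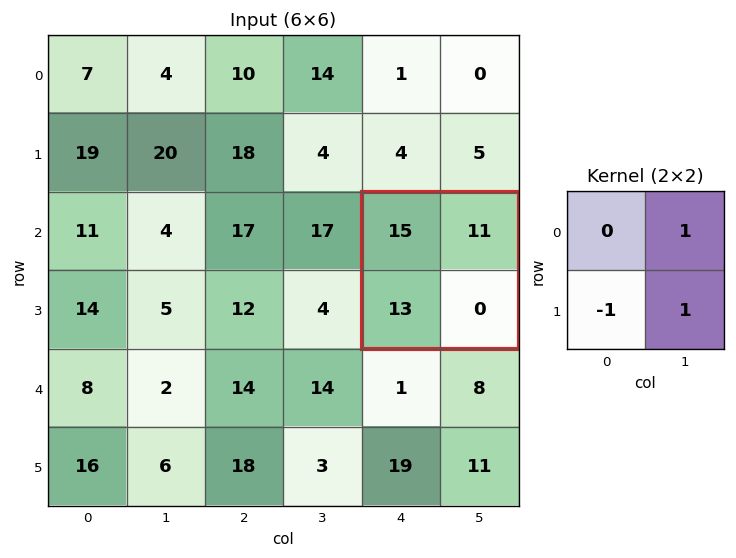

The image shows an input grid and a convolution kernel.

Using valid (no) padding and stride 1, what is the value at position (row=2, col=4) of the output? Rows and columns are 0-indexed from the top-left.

-2

The receptive field on the input at this output position is [15 11 / 13 0]. Elementwise product with the kernel and sum: 11·1 + 13·-1 + 0·1.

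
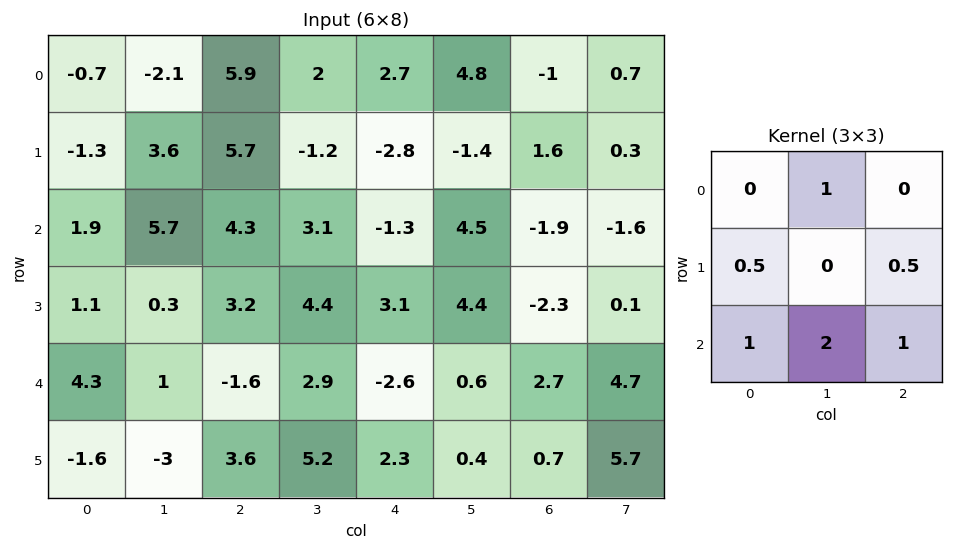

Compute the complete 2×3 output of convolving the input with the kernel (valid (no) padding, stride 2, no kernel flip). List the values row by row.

17.7 12.65 10
12.55 7.85 6.2

Output[0,0]: The receptive field on the input at this output position is [-0.7 -2.1 5.9 / -1.3 3.6 5.7 / 1.9 5.7 4.3]. Elementwise product with the kernel and sum: -2.1·1 + -1.3·0.5 + 5.7·0.5 + 1.9·1 + 5.7·2 + 4.3·1.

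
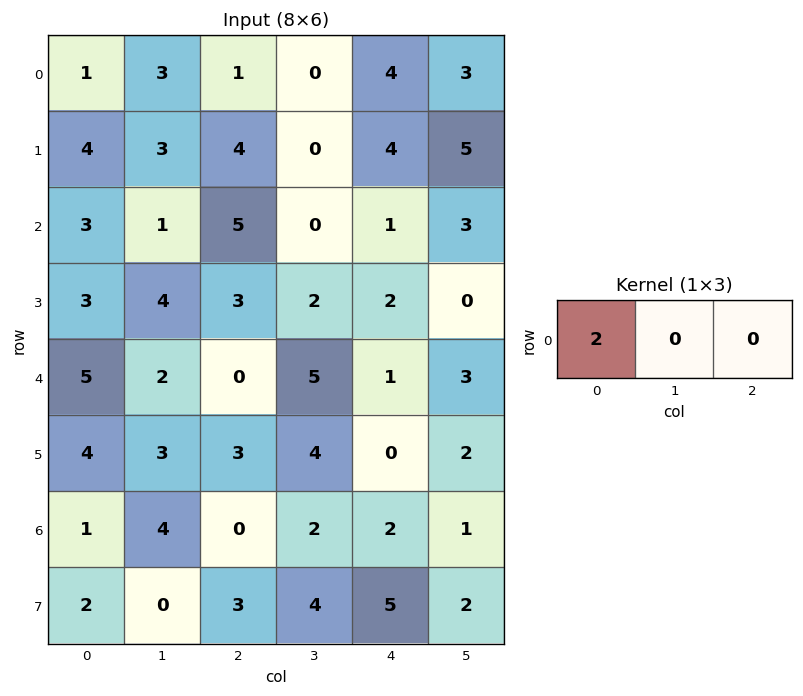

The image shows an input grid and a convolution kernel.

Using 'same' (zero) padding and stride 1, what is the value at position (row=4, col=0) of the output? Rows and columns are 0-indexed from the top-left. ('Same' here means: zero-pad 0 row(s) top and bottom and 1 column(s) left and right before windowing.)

0

The receptive field on the zero-padded input at this output position is [0 5 2]. Elementwise product with the kernel and sum: 0·2.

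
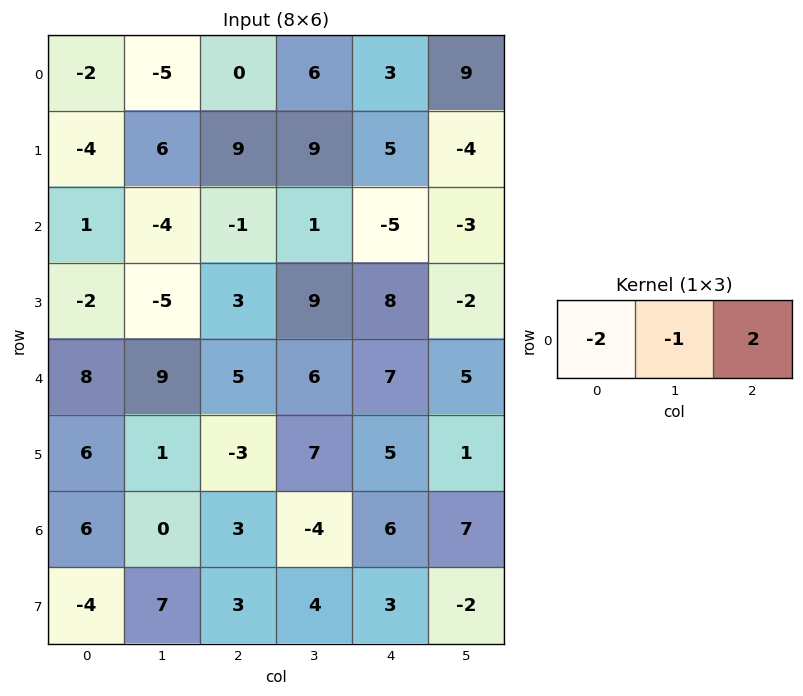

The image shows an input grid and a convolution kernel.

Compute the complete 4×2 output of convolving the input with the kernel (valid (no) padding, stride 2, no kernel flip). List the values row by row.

9 0
0 -9
-15 -2
-6 10

Output[0,0]: The receptive field on the input at this output position is [-2 -5 0]. Elementwise product with the kernel and sum: -2·-2 + -5·-1 + 0·2.
Output[0,1]: The receptive field on the input at this output position is [0 6 3]. Elementwise product with the kernel and sum: 0·-2 + 6·-1 + 3·2.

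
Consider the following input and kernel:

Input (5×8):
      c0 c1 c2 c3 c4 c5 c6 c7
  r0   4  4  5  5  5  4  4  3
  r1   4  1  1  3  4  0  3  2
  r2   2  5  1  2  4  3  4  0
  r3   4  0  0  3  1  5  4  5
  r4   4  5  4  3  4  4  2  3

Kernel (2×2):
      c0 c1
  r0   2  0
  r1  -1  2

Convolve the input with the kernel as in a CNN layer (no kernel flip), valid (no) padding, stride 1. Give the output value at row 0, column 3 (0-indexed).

15

The receptive field on the input at this output position is [5 5 / 3 4]. Elementwise product with the kernel and sum: 5·2 + 3·-1 + 4·2.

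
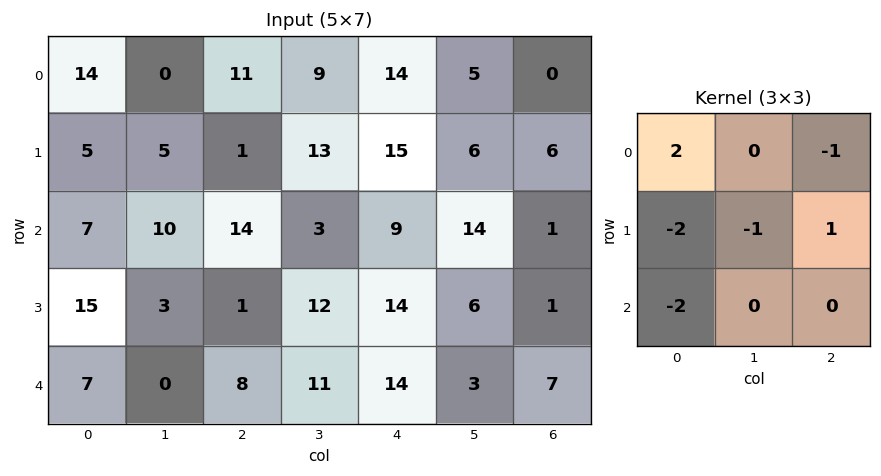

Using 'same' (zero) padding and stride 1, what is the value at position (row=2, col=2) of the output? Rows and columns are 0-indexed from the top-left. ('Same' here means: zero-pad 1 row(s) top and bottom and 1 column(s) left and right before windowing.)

-40

The receptive field on the zero-padded input at this output position is [5 1 13 / 10 14 3 / 3 1 12]. Elementwise product with the kernel and sum: 5·2 + 13·-1 + 10·-2 + 14·-1 + 3·1 + 3·-2.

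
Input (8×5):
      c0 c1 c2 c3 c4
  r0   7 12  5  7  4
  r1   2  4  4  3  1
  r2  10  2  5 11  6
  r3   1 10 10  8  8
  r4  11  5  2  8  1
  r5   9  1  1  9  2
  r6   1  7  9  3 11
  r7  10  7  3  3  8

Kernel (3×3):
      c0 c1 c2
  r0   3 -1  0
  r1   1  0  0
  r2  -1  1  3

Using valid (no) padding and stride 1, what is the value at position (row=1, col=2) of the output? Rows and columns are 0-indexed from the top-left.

The receptive field on the input at this output position is [4 3 1 / 5 11 6 / 10 8 8]. Elementwise product with the kernel and sum: 4·3 + 3·-1 + 5·1 + 10·-1 + 8·1 + 8·3.

36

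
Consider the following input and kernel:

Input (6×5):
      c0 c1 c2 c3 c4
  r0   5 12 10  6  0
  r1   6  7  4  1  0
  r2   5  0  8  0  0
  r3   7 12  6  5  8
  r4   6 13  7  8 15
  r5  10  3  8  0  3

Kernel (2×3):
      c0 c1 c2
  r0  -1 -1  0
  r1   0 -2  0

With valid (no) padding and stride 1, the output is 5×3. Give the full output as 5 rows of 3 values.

-31 -30 -18
-13 -27 -5
-29 -20 -18
-45 -32 -27
-25 -36 -15

Output[0,0]: The receptive field on the input at this output position is [5 12 10 / 6 7 4]. Elementwise product with the kernel and sum: 5·-1 + 12·-1 + 7·-2.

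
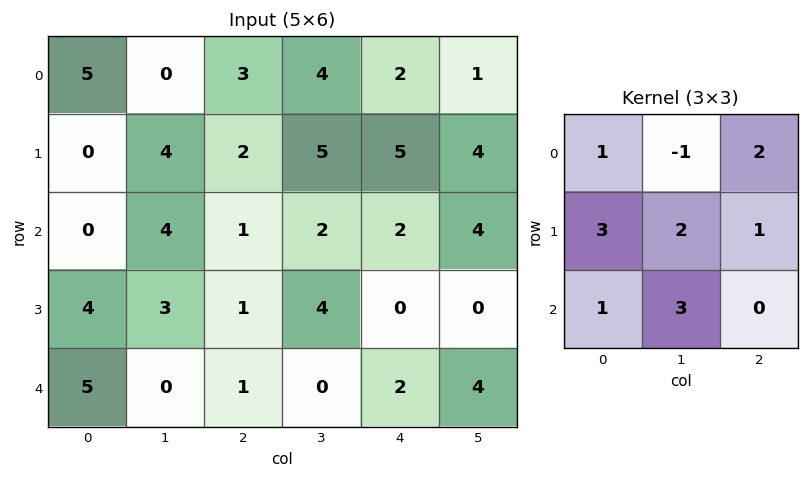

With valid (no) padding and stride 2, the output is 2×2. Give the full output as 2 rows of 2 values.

Output[0,0]: The receptive field on the input at this output position is [5 0 3 / 0 4 2 / 0 4 1]. Elementwise product with the kernel and sum: 5·1 + 0·-1 + 3·2 + 0·3 + 4·2 + 2·1 + 0·1 + 4·3.

33 31
22 15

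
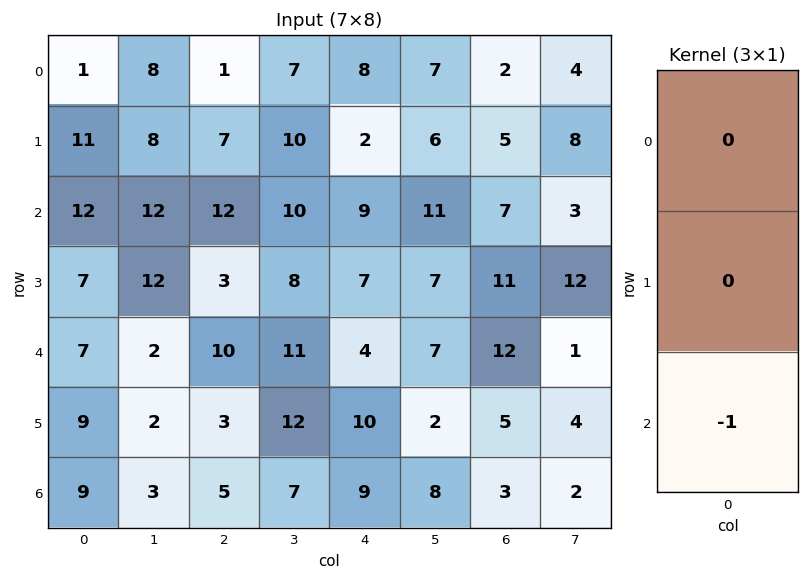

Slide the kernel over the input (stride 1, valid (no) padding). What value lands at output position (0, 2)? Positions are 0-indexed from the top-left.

The receptive field on the input at this output position is [1 / 7 / 12]. Elementwise product with the kernel and sum: 12·-1.

-12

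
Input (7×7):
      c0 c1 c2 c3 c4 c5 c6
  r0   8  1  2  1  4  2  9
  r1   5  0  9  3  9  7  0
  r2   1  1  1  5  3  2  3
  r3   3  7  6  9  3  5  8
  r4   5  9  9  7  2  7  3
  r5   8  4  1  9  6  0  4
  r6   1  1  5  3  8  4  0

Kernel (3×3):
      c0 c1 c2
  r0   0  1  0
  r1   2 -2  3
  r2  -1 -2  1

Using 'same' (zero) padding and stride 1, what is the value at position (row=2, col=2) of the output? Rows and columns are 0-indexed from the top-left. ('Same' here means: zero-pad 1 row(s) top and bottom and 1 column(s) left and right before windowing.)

14

The receptive field on the zero-padded input at this output position is [0 9 3 / 1 1 5 / 7 6 9]. Elementwise product with the kernel and sum: 9·1 + 1·2 + 1·-2 + 5·3 + 7·-1 + 6·-2 + 9·1.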